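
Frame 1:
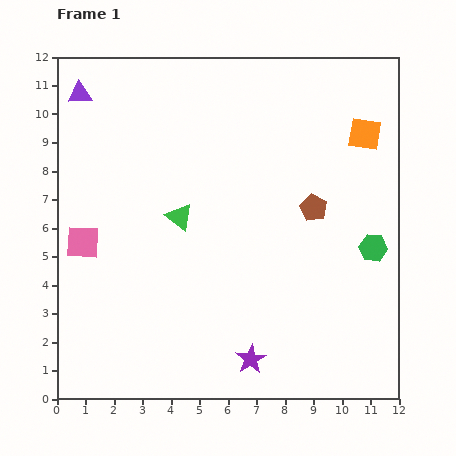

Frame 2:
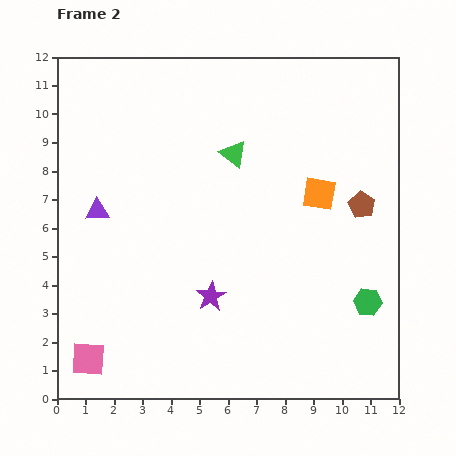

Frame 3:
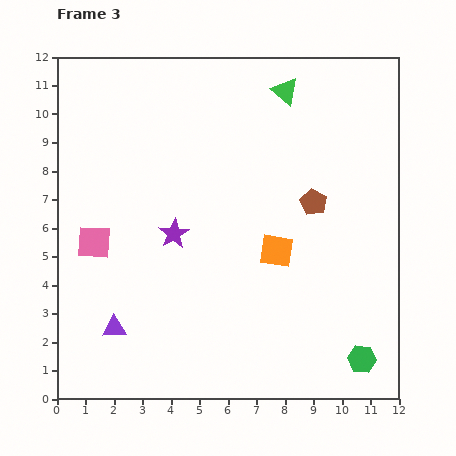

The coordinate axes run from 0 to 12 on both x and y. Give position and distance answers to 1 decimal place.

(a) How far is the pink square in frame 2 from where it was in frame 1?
4.1

The pink square moved from (0.9, 5.5) to (1.1, 1.4), a distance of √(0.2² + 4.1²) ≈ 4.1.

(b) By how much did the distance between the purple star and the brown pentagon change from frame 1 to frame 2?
+0.5

Distance in frame 1: 5.7. Distance in frame 2: 6.2.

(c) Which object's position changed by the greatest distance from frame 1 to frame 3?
the purple triangle

(moved 8.3; next 5.7)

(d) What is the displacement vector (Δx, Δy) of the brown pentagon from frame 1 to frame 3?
(0.0, 0.2)

The brown pentagon was at (9.0, 6.7) in frame 1 and (9.0, 6.9) in frame 3.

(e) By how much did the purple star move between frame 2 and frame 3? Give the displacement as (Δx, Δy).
(-1.3, 2.2)

The purple star was at (5.4, 3.6) in frame 2 and (4.1, 5.8) in frame 3.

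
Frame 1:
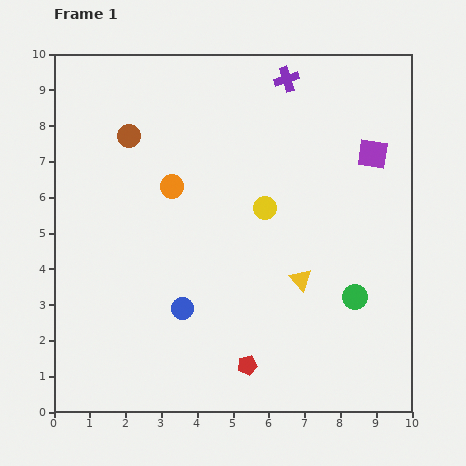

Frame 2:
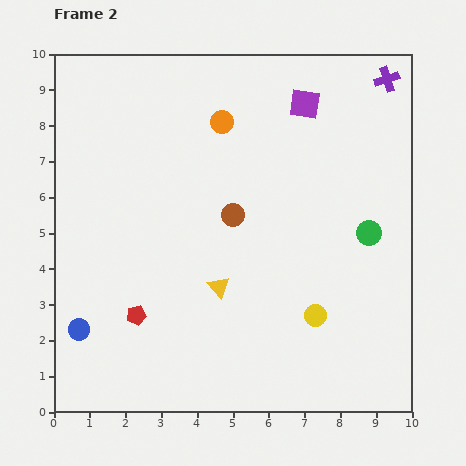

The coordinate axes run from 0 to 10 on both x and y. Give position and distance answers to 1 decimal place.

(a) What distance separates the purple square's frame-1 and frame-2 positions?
2.4

The purple square moved from (8.9, 7.2) to (7.0, 8.6), a distance of √(1.9² + 1.4²) ≈ 2.4.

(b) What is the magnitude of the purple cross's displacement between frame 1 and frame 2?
2.8

The purple cross moved from (6.5, 9.3) to (9.3, 9.3), a distance of √(2.8² + 0.0²) ≈ 2.8.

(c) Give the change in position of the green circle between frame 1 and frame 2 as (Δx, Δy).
(0.4, 1.8)

The green circle was at (8.4, 3.2) in frame 1 and (8.8, 5.0) in frame 2.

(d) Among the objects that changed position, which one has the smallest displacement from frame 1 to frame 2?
the green circle

(moved 1.8)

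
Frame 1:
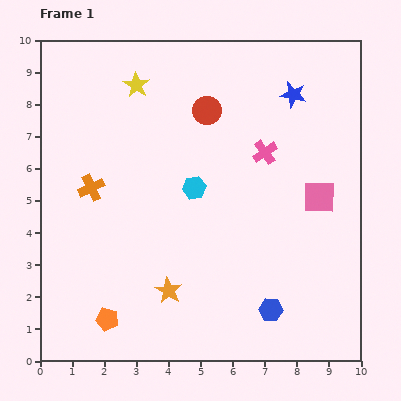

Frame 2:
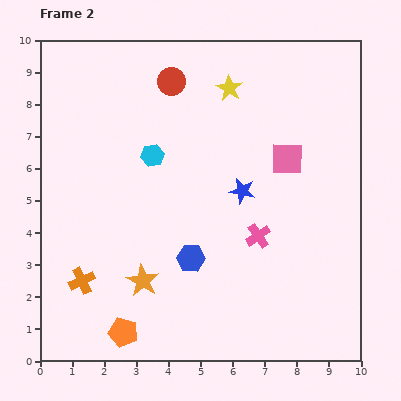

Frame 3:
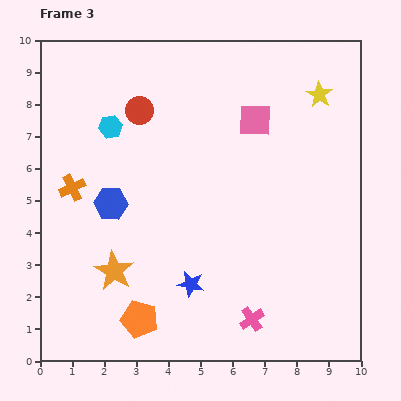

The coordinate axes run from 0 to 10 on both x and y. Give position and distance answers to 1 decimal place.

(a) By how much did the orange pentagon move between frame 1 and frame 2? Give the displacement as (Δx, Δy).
(0.5, -0.4)

The orange pentagon was at (2.1, 1.3) in frame 1 and (2.6, 0.9) in frame 2.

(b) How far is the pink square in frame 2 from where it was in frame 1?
1.6

The pink square moved from (8.7, 5.1) to (7.7, 6.3), a distance of √(1.0² + 1.2²) ≈ 1.6.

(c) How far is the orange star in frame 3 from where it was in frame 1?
1.8

The orange star moved from (4.0, 2.2) to (2.3, 2.8), a distance of √(1.7² + 0.6²) ≈ 1.8.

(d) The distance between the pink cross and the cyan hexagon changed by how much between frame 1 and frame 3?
+4.9

Distance in frame 1: 2.5. Distance in frame 3: 7.4.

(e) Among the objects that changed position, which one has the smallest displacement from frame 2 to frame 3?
the orange pentagon

(moved 0.6)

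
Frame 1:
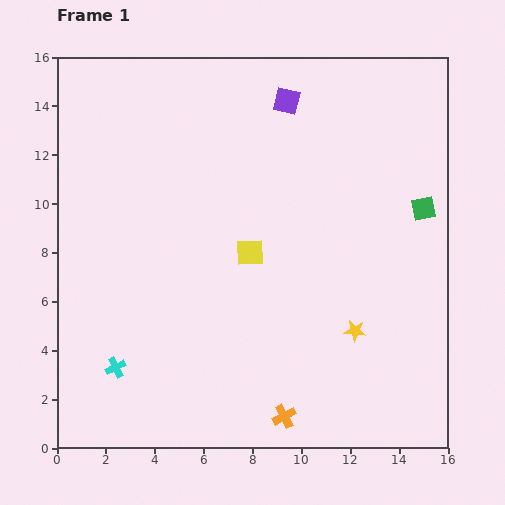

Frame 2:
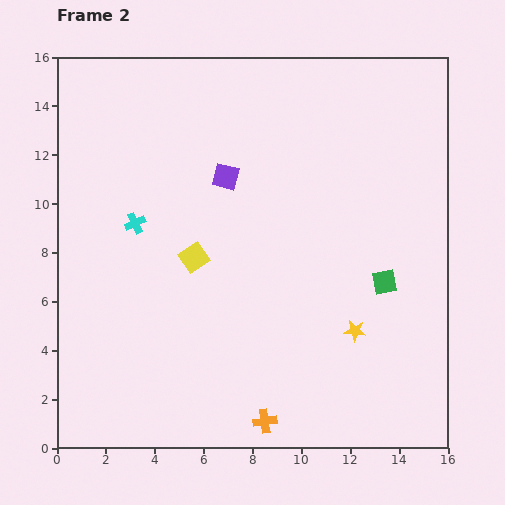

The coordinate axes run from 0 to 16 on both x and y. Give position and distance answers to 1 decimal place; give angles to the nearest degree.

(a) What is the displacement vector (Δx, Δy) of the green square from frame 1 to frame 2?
(-1.6, -3.0)

The green square was at (15.0, 9.8) in frame 1 and (13.4, 6.8) in frame 2.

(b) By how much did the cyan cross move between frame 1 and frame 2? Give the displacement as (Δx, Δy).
(0.8, 5.9)

The cyan cross was at (2.4, 3.3) in frame 1 and (3.2, 9.2) in frame 2.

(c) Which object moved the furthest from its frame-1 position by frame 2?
the cyan cross

(moved 6.0; next 4.0)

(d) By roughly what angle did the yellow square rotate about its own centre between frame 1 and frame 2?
32° counter-clockwise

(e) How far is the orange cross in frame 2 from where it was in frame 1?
0.8

The orange cross moved from (9.3, 1.3) to (8.5, 1.1), a distance of √(0.8² + 0.2²) ≈ 0.8.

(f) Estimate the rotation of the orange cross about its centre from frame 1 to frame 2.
20° clockwise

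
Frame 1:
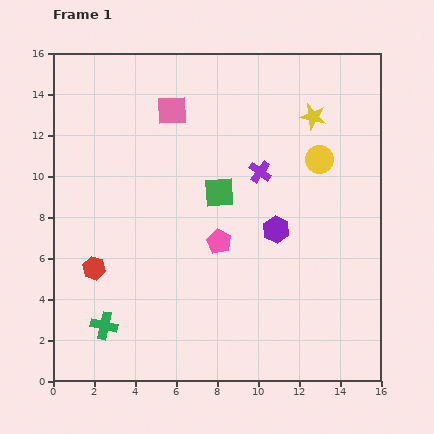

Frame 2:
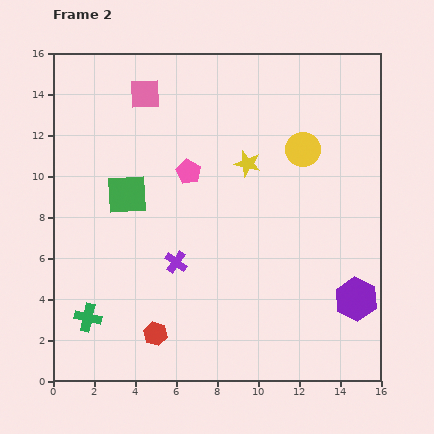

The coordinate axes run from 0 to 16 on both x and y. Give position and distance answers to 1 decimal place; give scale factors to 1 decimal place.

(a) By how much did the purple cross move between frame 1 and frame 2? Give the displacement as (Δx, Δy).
(-4.1, -4.4)

The purple cross was at (10.1, 10.2) in frame 1 and (6.0, 5.8) in frame 2.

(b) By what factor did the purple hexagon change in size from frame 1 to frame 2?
1.6×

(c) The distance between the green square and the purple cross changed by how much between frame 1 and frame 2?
+1.9

Distance in frame 1: 2.2. Distance in frame 2: 4.1.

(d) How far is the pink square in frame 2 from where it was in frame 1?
1.5

The pink square moved from (5.8, 13.2) to (4.5, 14.0), a distance of √(1.3² + 0.8²) ≈ 1.5.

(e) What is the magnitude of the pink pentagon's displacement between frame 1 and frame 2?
3.7

The pink pentagon moved from (8.1, 6.8) to (6.6, 10.2), a distance of √(1.5² + 3.4²) ≈ 3.7.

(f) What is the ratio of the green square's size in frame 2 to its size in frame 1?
1.4×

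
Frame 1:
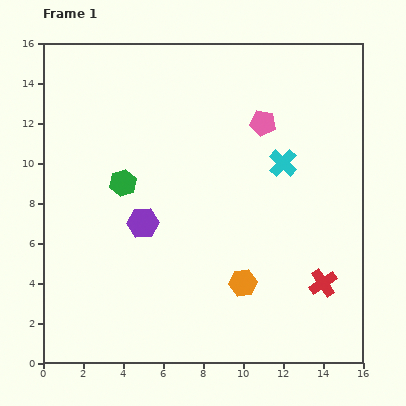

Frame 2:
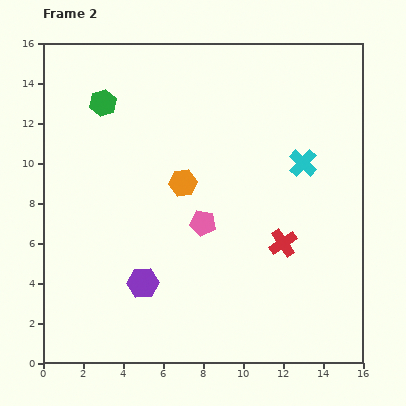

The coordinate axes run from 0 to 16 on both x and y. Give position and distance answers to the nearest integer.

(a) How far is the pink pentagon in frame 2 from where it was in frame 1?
6

The pink pentagon moved from (11, 12) to (8, 7), a distance of √(3² + 5²) ≈ 6.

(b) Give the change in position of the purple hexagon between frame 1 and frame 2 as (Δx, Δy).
(0, -3)

The purple hexagon was at (5, 7) in frame 1 and (5, 4) in frame 2.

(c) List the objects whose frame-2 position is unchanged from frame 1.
none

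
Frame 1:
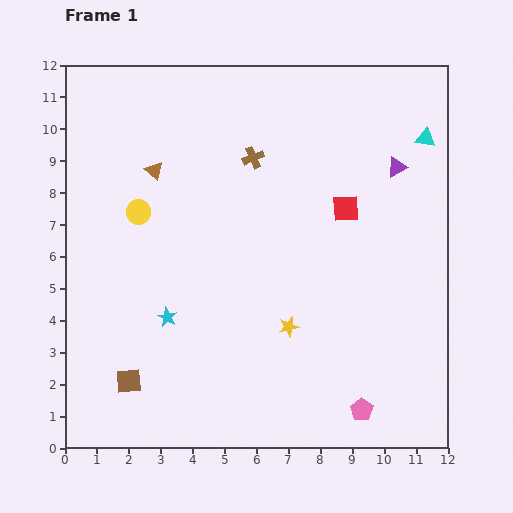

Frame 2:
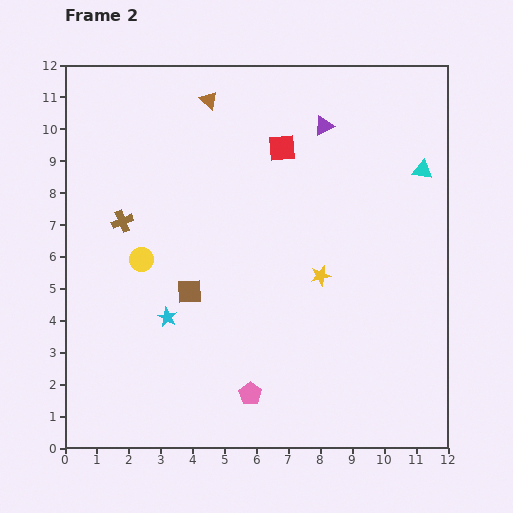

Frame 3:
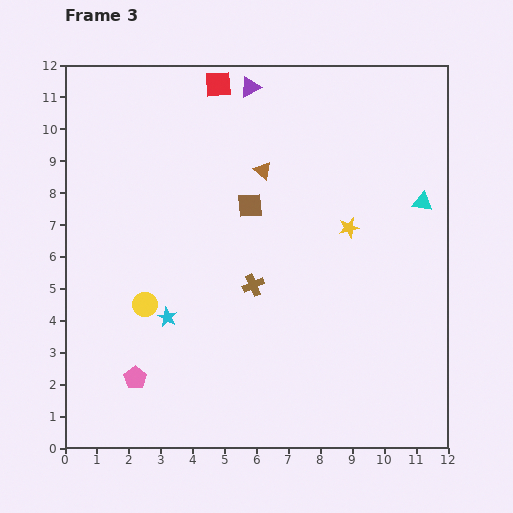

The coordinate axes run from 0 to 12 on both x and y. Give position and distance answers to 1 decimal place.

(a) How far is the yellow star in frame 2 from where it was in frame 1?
1.9

The yellow star moved from (7.0, 3.8) to (8.0, 5.4), a distance of √(1.0² + 1.6²) ≈ 1.9.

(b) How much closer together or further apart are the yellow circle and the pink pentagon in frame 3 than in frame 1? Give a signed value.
-7.1

Distance in frame 1: 9.4. Distance in frame 3: 2.3.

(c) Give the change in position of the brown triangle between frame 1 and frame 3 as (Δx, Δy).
(3.4, 0.0)

The brown triangle was at (2.8, 8.7) in frame 1 and (6.2, 8.7) in frame 3.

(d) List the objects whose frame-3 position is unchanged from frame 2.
the cyan star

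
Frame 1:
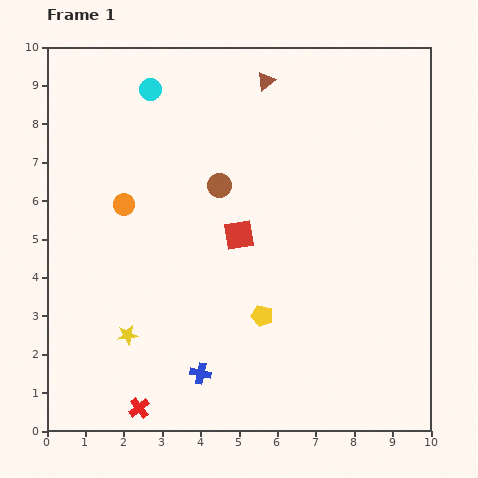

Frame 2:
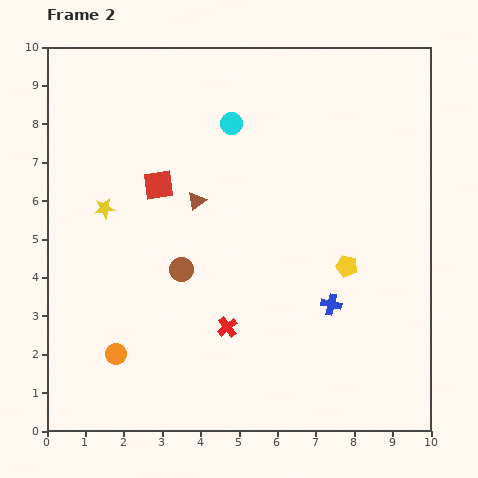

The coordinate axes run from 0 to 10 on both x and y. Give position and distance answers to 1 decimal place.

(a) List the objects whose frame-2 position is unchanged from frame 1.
none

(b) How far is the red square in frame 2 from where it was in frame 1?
2.5

The red square moved from (5.0, 5.1) to (2.9, 6.4), a distance of √(2.1² + 1.3²) ≈ 2.5.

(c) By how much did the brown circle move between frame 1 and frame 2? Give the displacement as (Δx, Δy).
(-1.0, -2.2)

The brown circle was at (4.5, 6.4) in frame 1 and (3.5, 4.2) in frame 2.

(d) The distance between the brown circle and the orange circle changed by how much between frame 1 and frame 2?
+0.3

Distance in frame 1: 2.5. Distance in frame 2: 2.8.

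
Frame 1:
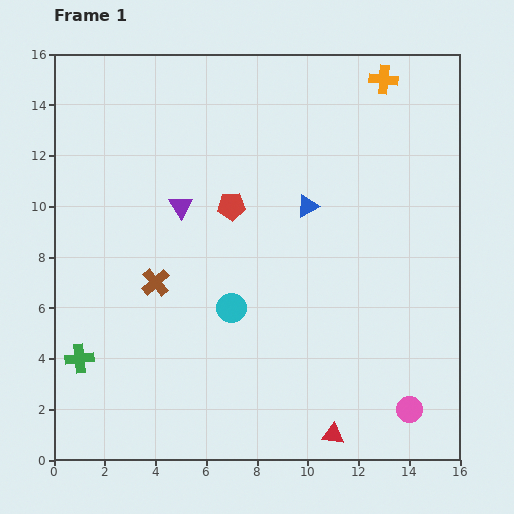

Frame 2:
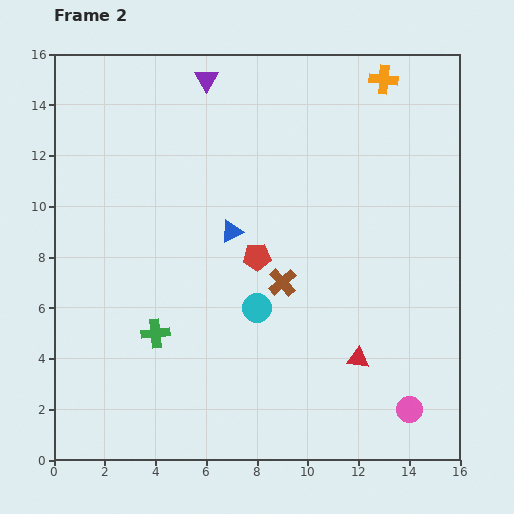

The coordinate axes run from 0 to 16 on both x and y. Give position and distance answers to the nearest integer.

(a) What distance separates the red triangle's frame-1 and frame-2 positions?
3

The red triangle moved from (11, 1) to (12, 4), a distance of √(1² + 3²) ≈ 3.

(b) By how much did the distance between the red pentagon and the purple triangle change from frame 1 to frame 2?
+5

Distance in frame 1: 2. Distance in frame 2: 7.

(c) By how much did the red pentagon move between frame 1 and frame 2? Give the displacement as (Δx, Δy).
(1, -2)

The red pentagon was at (7, 10) in frame 1 and (8, 8) in frame 2.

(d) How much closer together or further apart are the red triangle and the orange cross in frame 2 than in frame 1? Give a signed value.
-3

Distance in frame 1: 14. Distance in frame 2: 11.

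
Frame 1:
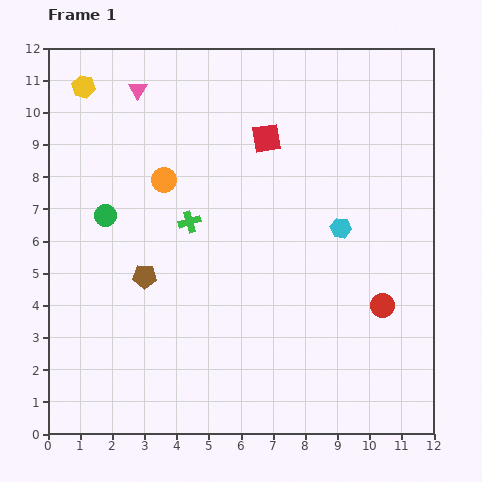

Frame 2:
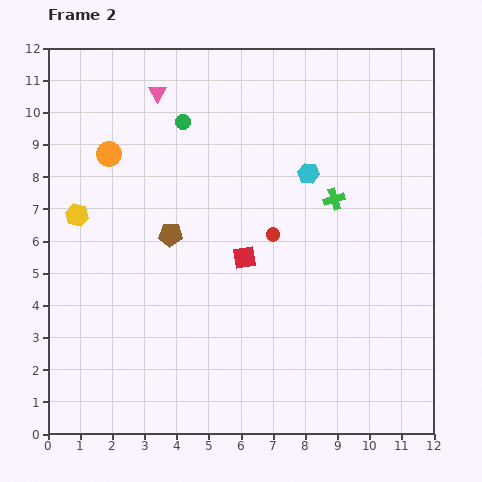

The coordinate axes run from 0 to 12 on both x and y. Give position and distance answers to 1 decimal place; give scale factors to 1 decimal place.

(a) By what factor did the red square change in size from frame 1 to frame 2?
0.8×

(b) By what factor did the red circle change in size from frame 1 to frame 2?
0.6×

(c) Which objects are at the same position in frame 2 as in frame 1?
none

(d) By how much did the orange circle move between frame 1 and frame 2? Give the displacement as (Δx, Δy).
(-1.7, 0.8)

The orange circle was at (3.6, 7.9) in frame 1 and (1.9, 8.7) in frame 2.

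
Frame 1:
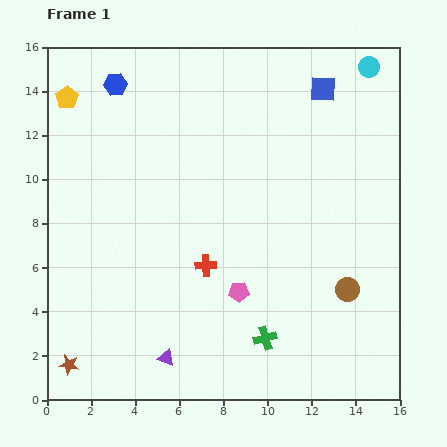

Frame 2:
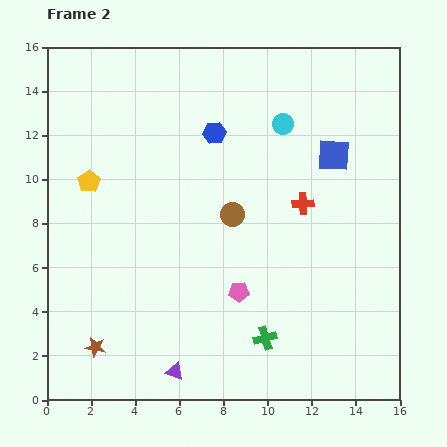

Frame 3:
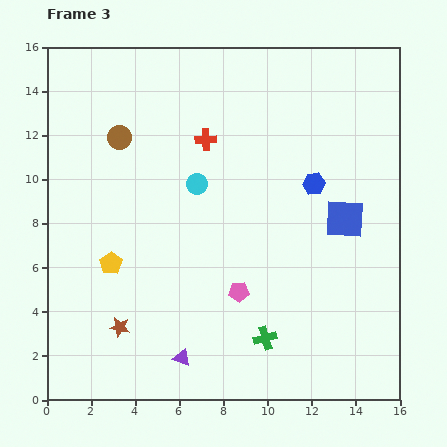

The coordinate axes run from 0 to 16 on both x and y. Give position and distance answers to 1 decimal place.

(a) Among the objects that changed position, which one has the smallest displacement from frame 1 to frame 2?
the purple triangle

(moved 0.7)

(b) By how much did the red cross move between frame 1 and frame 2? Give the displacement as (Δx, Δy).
(4.4, 2.8)

The red cross was at (7.2, 6.1) in frame 1 and (11.6, 8.9) in frame 2.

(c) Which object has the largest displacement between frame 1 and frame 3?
the brown circle

(moved 12.4; next 10.1)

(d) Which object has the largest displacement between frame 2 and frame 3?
the brown circle

(moved 6.2; next 5.3)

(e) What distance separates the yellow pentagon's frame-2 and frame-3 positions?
3.8

The yellow pentagon moved from (1.9, 9.9) to (2.9, 6.2), a distance of √(1.0² + 3.7²) ≈ 3.8.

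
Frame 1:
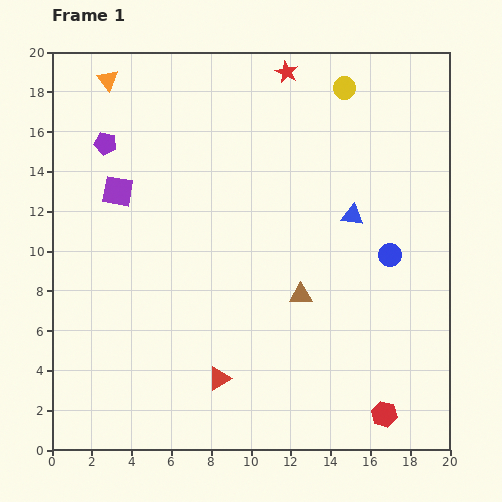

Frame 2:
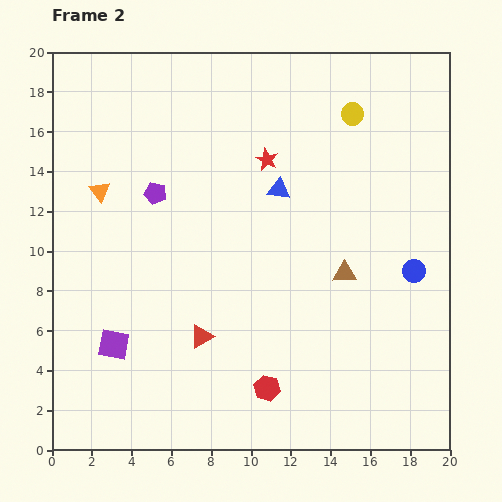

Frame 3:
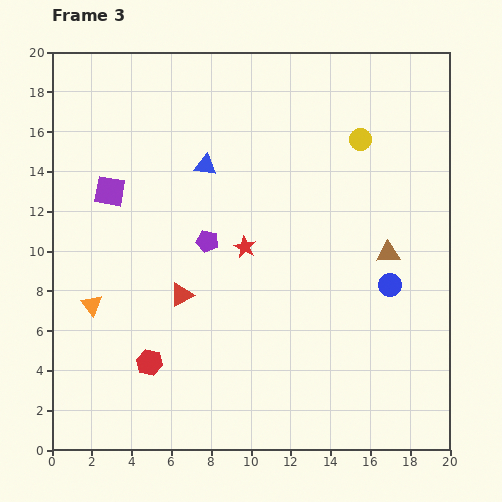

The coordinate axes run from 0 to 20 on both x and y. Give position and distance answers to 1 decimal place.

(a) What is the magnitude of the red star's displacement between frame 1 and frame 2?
4.5

The red star moved from (11.8, 19.0) to (10.8, 14.6), a distance of √(1.0² + 4.4²) ≈ 4.5.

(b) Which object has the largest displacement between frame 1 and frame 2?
the purple square

(moved 7.7; next 6.0)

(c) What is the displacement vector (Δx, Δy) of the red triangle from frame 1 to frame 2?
(-0.9, 2.1)

The red triangle was at (8.4, 3.6) in frame 1 and (7.5, 5.7) in frame 2.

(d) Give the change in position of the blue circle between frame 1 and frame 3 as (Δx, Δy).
(0.0, -1.5)

The blue circle was at (17.0, 9.8) in frame 1 and (17.0, 8.3) in frame 3.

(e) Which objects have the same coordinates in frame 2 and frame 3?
none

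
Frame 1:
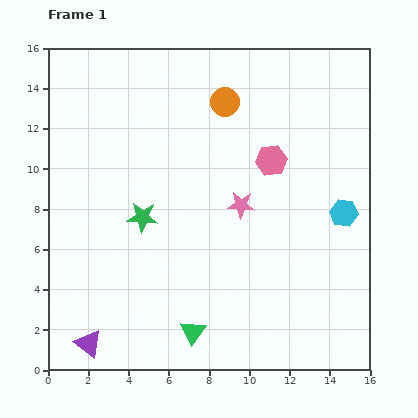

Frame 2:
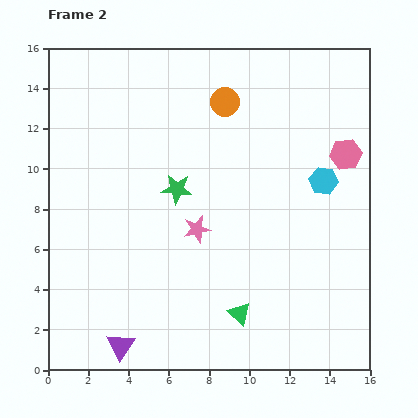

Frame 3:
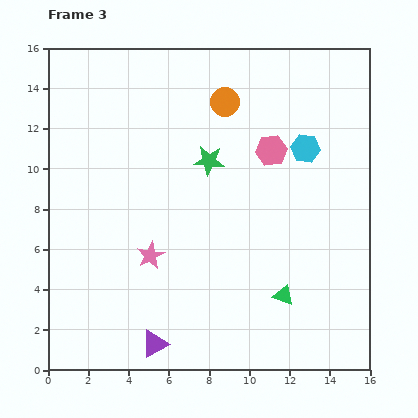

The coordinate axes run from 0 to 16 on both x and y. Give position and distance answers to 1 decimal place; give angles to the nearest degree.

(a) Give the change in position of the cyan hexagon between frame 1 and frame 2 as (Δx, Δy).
(-1.0, 1.6)

The cyan hexagon was at (14.7, 7.8) in frame 1 and (13.7, 9.4) in frame 2.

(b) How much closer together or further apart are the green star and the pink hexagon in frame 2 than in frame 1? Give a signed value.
+1.6

Distance in frame 1: 7.0. Distance in frame 2: 8.6.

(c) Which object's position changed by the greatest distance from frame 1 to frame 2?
the pink hexagon

(moved 3.7; next 2.5)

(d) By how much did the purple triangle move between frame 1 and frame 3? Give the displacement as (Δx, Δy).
(3.3, 0.0)

The purple triangle was at (2.0, 1.3) in frame 1 and (5.3, 1.3) in frame 3.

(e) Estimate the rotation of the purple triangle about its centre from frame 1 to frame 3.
53° clockwise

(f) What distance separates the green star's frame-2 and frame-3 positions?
2.1

The green star moved from (6.4, 9.0) to (8.0, 10.4), a distance of √(1.6² + 1.4²) ≈ 2.1.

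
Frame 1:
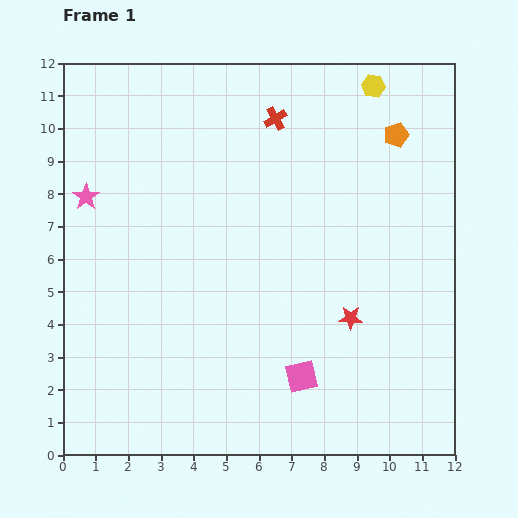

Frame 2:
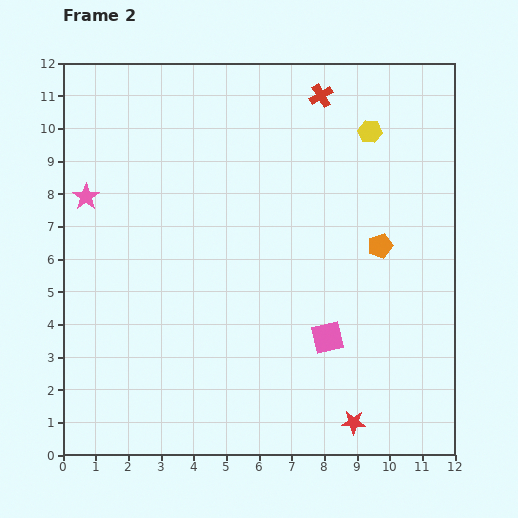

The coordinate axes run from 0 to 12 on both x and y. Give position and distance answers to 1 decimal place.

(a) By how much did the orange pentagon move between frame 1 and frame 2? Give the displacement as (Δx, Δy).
(-0.5, -3.4)

The orange pentagon was at (10.2, 9.8) in frame 1 and (9.7, 6.4) in frame 2.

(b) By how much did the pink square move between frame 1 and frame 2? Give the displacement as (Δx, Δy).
(0.8, 1.2)

The pink square was at (7.3, 2.4) in frame 1 and (8.1, 3.6) in frame 2.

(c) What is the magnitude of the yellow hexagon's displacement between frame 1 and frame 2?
1.4

The yellow hexagon moved from (9.5, 11.3) to (9.4, 9.9), a distance of √(0.1² + 1.4²) ≈ 1.4.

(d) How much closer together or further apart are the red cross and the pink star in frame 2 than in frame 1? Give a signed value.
+1.5

Distance in frame 1: 6.3. Distance in frame 2: 7.8.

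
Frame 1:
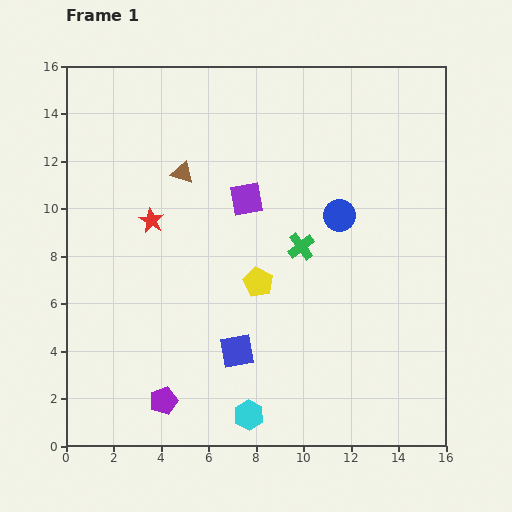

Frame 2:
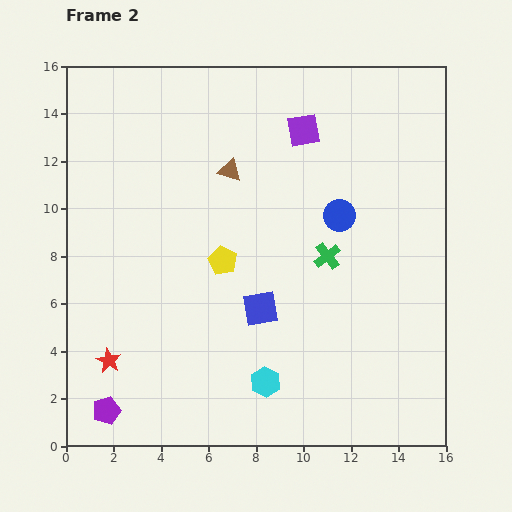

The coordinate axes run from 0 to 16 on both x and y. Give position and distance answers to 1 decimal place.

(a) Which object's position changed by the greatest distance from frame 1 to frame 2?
the red star

(moved 6.2; next 3.8)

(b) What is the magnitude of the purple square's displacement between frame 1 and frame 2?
3.8

The purple square moved from (7.6, 10.4) to (10.0, 13.3), a distance of √(2.4² + 2.9²) ≈ 3.8.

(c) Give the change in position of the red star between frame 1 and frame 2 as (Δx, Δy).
(-1.8, -5.9)

The red star was at (3.6, 9.5) in frame 1 and (1.8, 3.6) in frame 2.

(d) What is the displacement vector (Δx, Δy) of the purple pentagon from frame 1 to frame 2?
(-2.4, -0.4)

The purple pentagon was at (4.1, 1.9) in frame 1 and (1.7, 1.5) in frame 2.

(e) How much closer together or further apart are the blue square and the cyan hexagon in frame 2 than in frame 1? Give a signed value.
+0.4

Distance in frame 1: 2.7. Distance in frame 2: 3.1.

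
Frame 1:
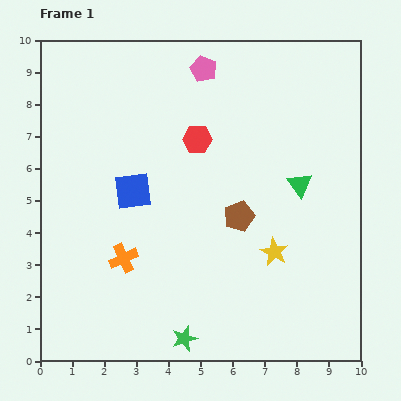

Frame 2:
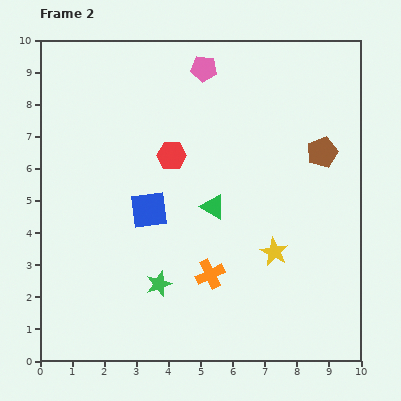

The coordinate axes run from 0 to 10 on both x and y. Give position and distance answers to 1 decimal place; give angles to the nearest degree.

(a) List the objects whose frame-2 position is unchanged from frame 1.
the yellow star, the pink pentagon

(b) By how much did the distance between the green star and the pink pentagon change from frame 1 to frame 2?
-1.6

Distance in frame 1: 8.4. Distance in frame 2: 6.8.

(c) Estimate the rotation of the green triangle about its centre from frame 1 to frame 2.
23° counter-clockwise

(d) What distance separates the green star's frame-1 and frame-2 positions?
1.9

The green star moved from (4.5, 0.7) to (3.7, 2.4), a distance of √(0.8² + 1.7²) ≈ 1.9.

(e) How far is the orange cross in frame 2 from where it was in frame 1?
2.7

The orange cross moved from (2.6, 3.2) to (5.3, 2.7), a distance of √(2.7² + 0.5²) ≈ 2.7.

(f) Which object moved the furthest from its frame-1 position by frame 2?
the brown pentagon

(moved 3.3; next 2.8)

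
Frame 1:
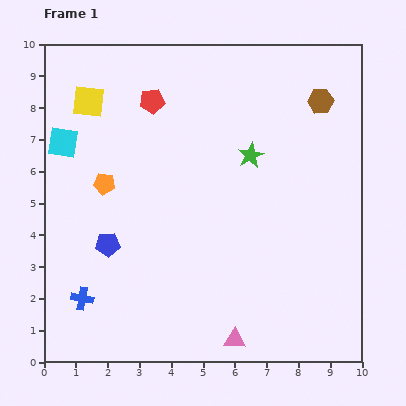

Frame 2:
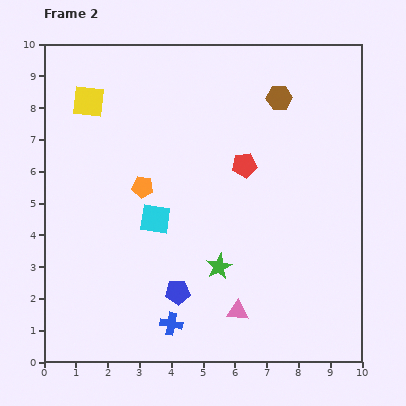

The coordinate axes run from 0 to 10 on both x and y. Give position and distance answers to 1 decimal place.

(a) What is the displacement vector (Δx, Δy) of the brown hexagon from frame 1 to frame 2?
(-1.3, 0.1)

The brown hexagon was at (8.7, 8.2) in frame 1 and (7.4, 8.3) in frame 2.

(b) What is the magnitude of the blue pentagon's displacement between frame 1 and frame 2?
2.7

The blue pentagon moved from (2.0, 3.7) to (4.2, 2.2), a distance of √(2.2² + 1.5²) ≈ 2.7.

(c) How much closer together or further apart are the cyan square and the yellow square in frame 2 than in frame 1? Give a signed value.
+2.8

Distance in frame 1: 1.5. Distance in frame 2: 4.3.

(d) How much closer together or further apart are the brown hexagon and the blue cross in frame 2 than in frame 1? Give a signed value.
-1.8

Distance in frame 1: 9.7. Distance in frame 2: 7.9.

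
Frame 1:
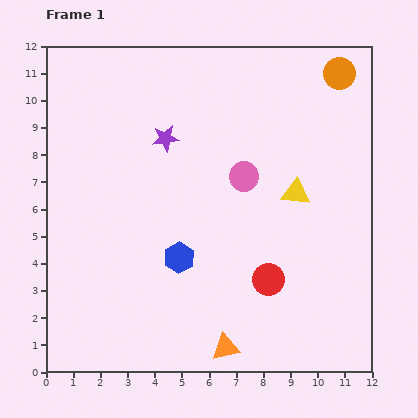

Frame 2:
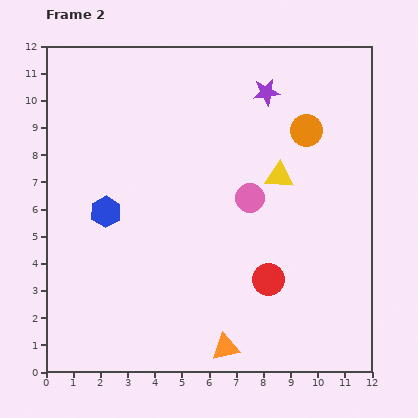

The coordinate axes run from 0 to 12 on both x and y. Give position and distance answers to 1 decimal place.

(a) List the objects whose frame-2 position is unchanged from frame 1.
the orange triangle, the red circle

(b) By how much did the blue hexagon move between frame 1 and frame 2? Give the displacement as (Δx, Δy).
(-2.7, 1.7)

The blue hexagon was at (4.9, 4.2) in frame 1 and (2.2, 5.9) in frame 2.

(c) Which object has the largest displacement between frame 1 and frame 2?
the purple star

(moved 4.1; next 3.2)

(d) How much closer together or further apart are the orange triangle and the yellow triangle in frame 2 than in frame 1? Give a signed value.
+0.3

Distance in frame 1: 6.3. Distance in frame 2: 6.6.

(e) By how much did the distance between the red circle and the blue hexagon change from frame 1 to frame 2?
+3.1

Distance in frame 1: 3.4. Distance in frame 2: 6.5.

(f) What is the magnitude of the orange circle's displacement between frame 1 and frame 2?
2.4

The orange circle moved from (10.8, 11.0) to (9.6, 8.9), a distance of √(1.2² + 2.1²) ≈ 2.4.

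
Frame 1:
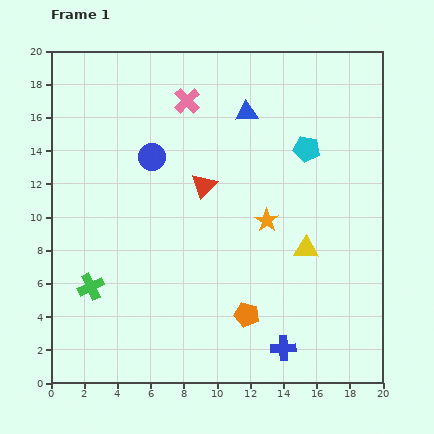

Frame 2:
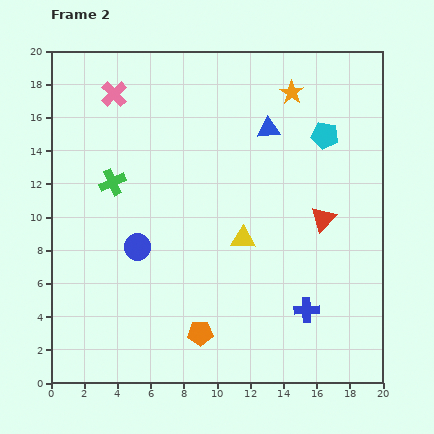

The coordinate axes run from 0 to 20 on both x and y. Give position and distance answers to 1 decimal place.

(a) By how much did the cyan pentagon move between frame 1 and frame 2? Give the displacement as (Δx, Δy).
(1.1, 0.8)

The cyan pentagon was at (15.4, 14.1) in frame 1 and (16.5, 14.9) in frame 2.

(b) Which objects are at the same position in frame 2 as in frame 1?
none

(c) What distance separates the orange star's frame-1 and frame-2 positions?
7.8

The orange star moved from (13.0, 9.8) to (14.5, 17.5), a distance of √(1.5² + 7.7²) ≈ 7.8.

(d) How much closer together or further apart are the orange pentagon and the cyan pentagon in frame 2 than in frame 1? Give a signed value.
+3.5

Distance in frame 1: 10.6. Distance in frame 2: 14.1.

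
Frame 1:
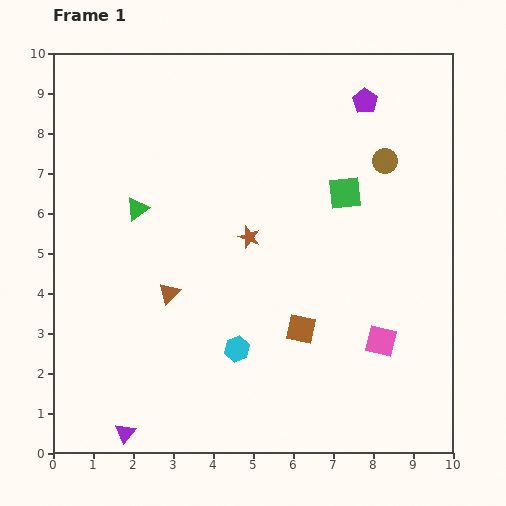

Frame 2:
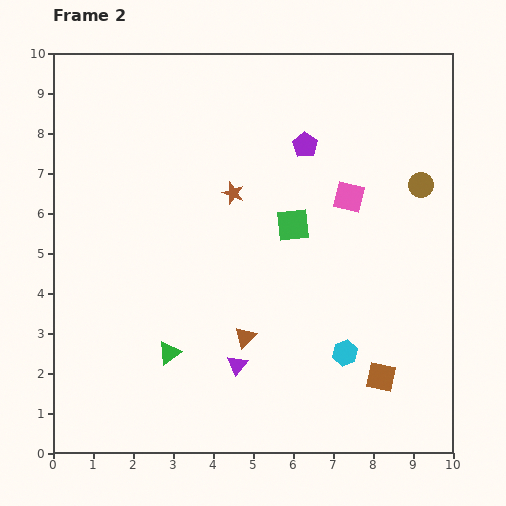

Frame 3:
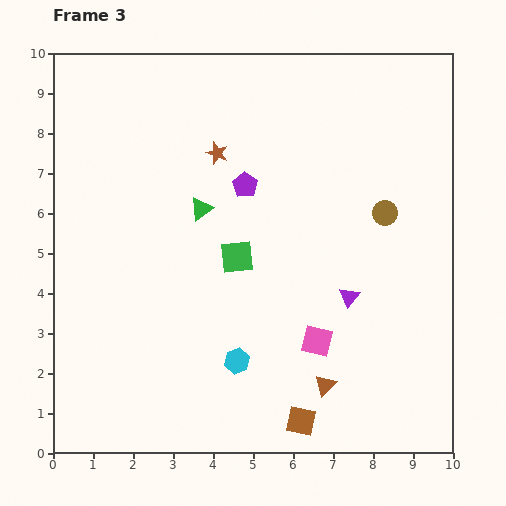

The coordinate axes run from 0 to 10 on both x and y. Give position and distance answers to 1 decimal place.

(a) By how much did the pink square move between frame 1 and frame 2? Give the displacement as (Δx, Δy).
(-0.8, 3.6)

The pink square was at (8.2, 2.8) in frame 1 and (7.4, 6.4) in frame 2.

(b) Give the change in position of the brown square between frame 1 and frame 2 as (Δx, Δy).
(2.0, -1.2)

The brown square was at (6.2, 3.1) in frame 1 and (8.2, 1.9) in frame 2.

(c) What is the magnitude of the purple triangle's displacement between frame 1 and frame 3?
6.6

The purple triangle moved from (1.8, 0.5) to (7.4, 3.9), a distance of √(5.6² + 3.4²) ≈ 6.6.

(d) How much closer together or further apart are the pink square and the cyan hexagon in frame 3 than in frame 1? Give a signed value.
-1.5

Distance in frame 1: 3.6. Distance in frame 3: 2.1.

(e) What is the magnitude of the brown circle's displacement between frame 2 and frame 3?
1.1

The brown circle moved from (9.2, 6.7) to (8.3, 6.0), a distance of √(0.9² + 0.7²) ≈ 1.1.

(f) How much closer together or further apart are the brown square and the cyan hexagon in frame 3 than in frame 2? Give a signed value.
+1.1

Distance in frame 2: 1.1. Distance in frame 3: 2.2.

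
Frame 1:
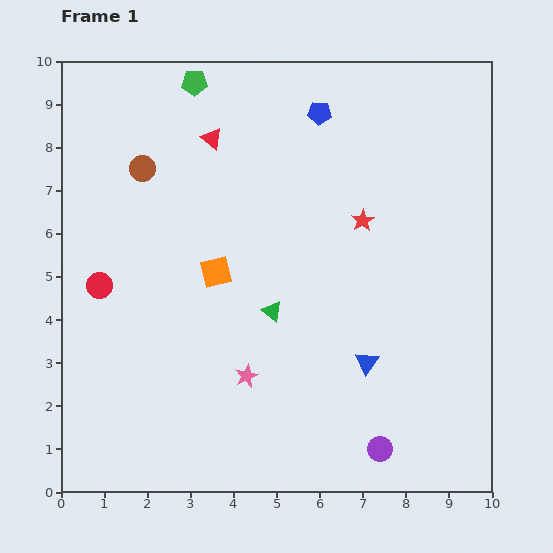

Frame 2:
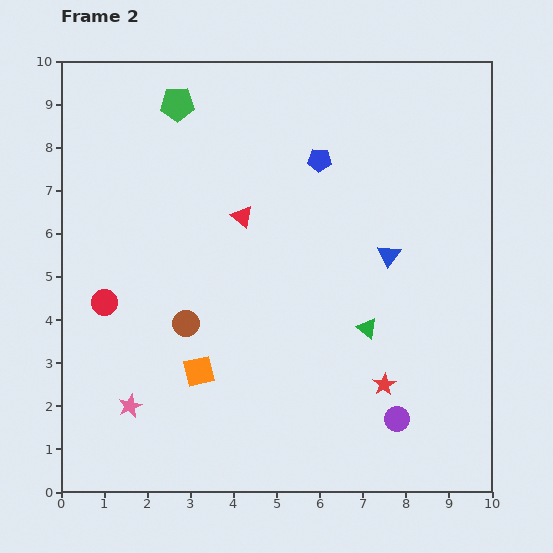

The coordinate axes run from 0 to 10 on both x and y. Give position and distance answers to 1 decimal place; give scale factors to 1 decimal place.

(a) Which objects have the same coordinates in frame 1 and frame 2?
none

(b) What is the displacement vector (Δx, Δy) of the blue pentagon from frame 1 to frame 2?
(0.0, -1.1)

The blue pentagon was at (6.0, 8.8) in frame 1 and (6.0, 7.7) in frame 2.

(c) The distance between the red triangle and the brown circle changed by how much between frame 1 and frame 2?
+1.1

Distance in frame 1: 1.7. Distance in frame 2: 2.8.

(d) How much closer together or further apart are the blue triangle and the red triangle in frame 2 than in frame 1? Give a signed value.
-2.8

Distance in frame 1: 6.3. Distance in frame 2: 3.5.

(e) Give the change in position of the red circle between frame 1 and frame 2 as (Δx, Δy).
(0.1, -0.4)

The red circle was at (0.9, 4.8) in frame 1 and (1.0, 4.4) in frame 2.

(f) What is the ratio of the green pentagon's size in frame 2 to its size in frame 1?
1.3×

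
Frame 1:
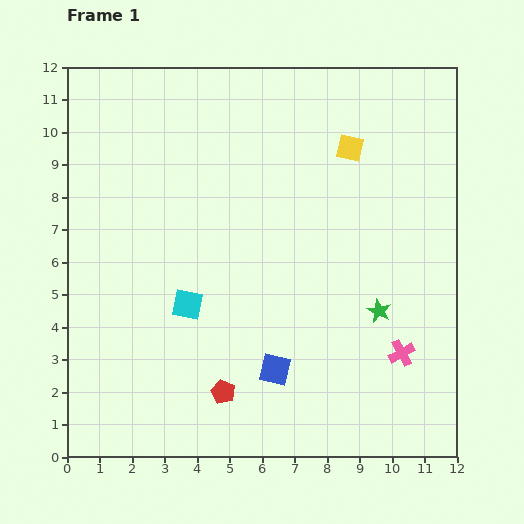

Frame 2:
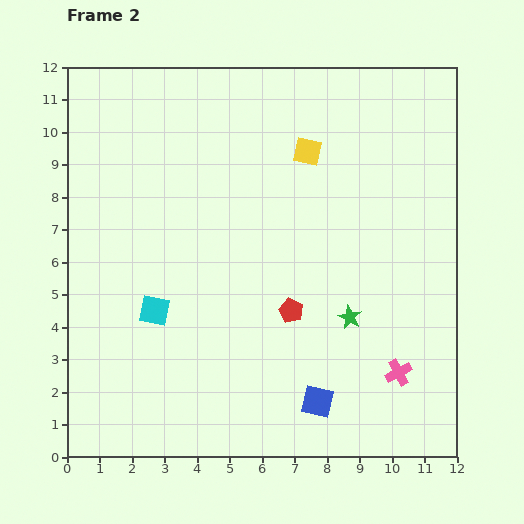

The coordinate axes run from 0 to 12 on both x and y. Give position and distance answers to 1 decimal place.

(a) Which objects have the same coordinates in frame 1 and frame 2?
none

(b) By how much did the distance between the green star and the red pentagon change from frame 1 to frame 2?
-3.6

Distance in frame 1: 5.4. Distance in frame 2: 1.8.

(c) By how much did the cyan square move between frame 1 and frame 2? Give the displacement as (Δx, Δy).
(-1.0, -0.2)

The cyan square was at (3.7, 4.7) in frame 1 and (2.7, 4.5) in frame 2.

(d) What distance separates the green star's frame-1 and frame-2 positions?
0.9

The green star moved from (9.6, 4.5) to (8.7, 4.3), a distance of √(0.9² + 0.2²) ≈ 0.9.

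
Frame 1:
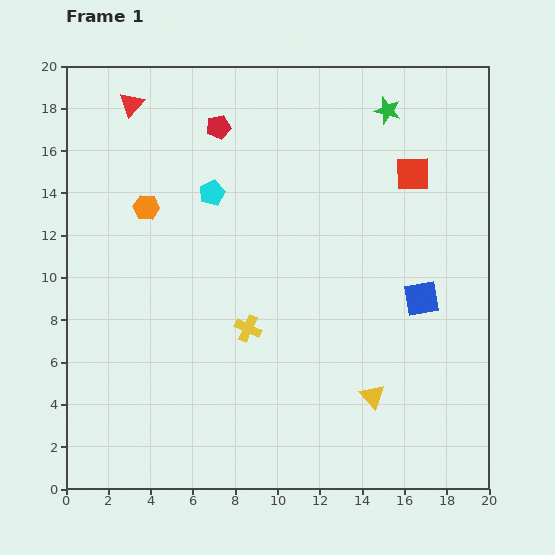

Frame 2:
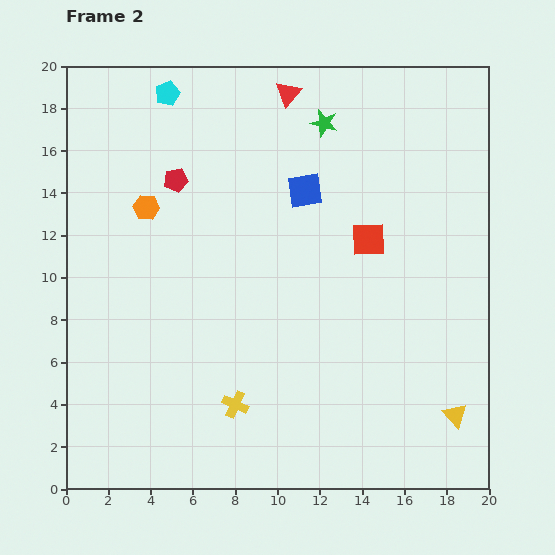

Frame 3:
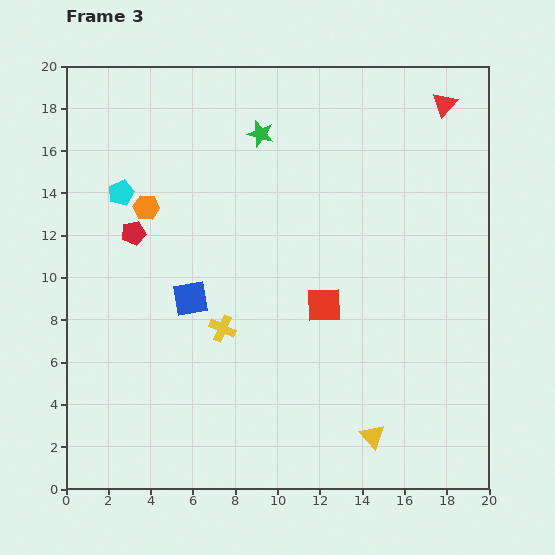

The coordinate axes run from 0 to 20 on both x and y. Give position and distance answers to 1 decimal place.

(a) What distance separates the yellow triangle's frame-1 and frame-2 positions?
4.0

The yellow triangle moved from (14.5, 4.4) to (18.4, 3.5), a distance of √(3.9² + 0.9²) ≈ 4.0.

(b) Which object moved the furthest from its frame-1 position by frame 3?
the red triangle

(moved 14.8; next 10.9)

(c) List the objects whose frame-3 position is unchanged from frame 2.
the orange hexagon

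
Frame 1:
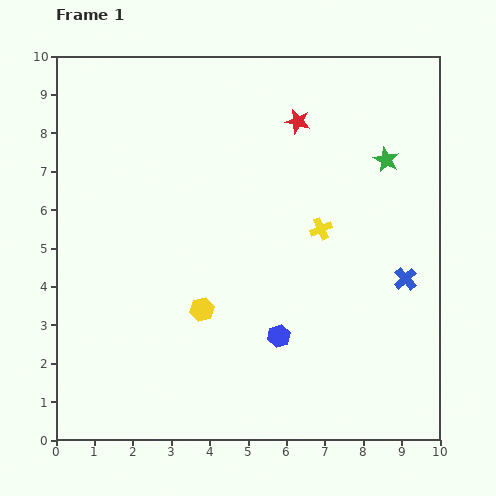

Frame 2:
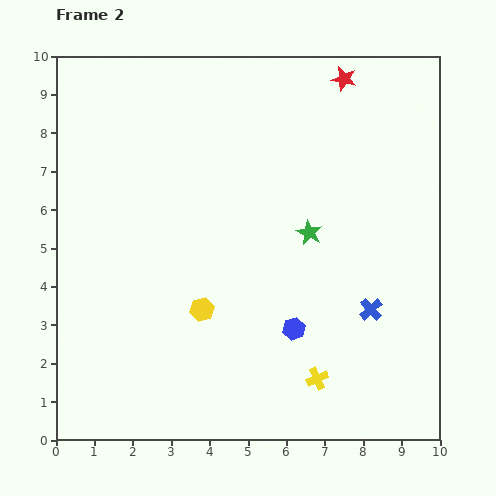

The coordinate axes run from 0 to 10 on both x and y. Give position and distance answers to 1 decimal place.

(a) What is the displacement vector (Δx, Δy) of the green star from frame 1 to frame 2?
(-2.0, -1.9)

The green star was at (8.6, 7.3) in frame 1 and (6.6, 5.4) in frame 2.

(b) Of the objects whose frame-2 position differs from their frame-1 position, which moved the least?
the blue hexagon

(moved 0.4)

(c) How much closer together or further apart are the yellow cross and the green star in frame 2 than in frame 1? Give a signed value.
+1.3

Distance in frame 1: 2.5. Distance in frame 2: 3.8.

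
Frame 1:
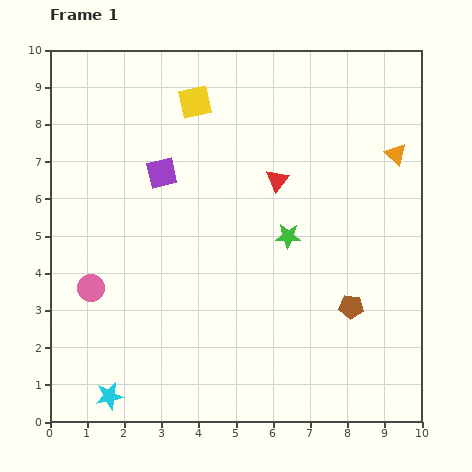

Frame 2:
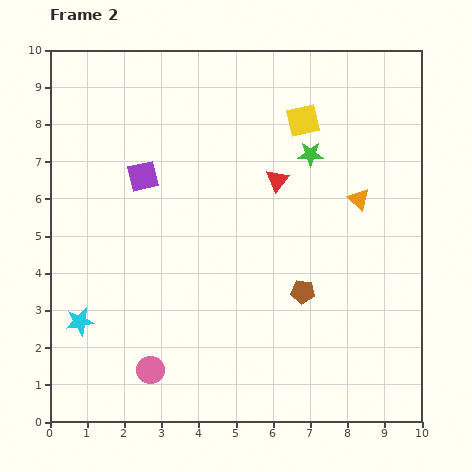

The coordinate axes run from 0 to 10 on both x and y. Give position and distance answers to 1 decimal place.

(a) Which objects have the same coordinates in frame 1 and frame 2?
the red triangle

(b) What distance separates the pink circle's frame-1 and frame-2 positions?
2.7

The pink circle moved from (1.1, 3.6) to (2.7, 1.4), a distance of √(1.6² + 2.2²) ≈ 2.7.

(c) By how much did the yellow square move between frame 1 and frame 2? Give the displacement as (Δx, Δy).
(2.9, -0.5)

The yellow square was at (3.9, 8.6) in frame 1 and (6.8, 8.1) in frame 2.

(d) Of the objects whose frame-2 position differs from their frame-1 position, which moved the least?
the purple square

(moved 0.5)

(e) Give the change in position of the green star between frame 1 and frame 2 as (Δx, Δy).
(0.6, 2.2)

The green star was at (6.4, 5.0) in frame 1 and (7.0, 7.2) in frame 2.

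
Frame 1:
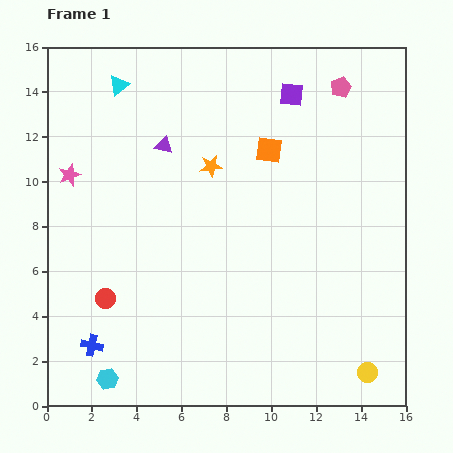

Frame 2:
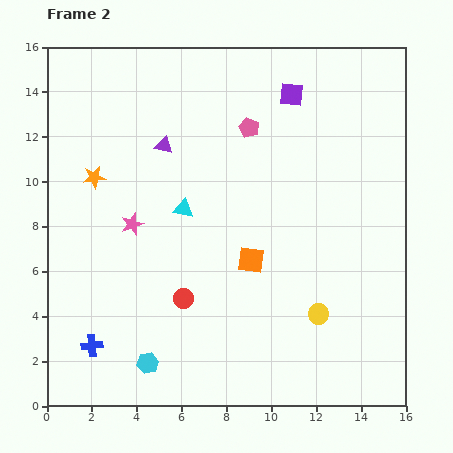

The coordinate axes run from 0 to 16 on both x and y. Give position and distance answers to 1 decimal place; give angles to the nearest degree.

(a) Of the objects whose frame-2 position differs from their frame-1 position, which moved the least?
the cyan hexagon

(moved 1.9)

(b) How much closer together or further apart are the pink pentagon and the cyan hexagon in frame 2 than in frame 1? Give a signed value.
-5.2

Distance in frame 1: 16.6. Distance in frame 2: 11.4.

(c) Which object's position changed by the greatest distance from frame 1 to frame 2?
the cyan triangle

(moved 6.2; next 5.2)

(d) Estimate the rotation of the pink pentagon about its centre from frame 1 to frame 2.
27° counter-clockwise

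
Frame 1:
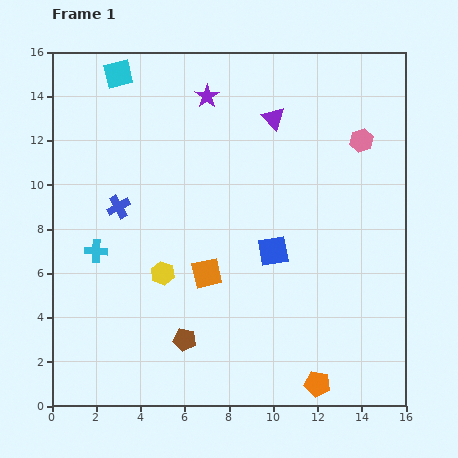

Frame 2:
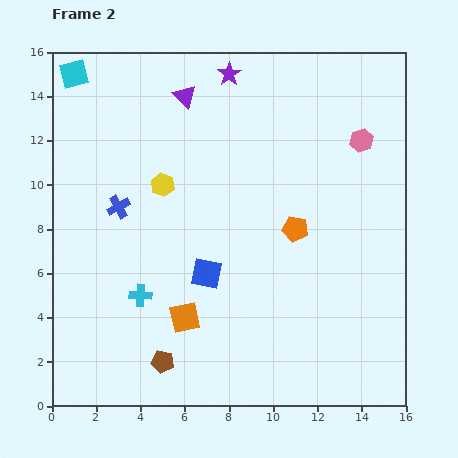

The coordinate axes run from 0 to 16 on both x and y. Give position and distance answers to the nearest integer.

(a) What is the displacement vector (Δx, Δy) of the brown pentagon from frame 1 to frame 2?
(-1, -1)

The brown pentagon was at (6, 3) in frame 1 and (5, 2) in frame 2.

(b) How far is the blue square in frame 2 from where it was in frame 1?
3

The blue square moved from (10, 7) to (7, 6), a distance of √(3² + 1²) ≈ 3.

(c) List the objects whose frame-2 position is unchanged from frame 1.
the blue cross, the pink hexagon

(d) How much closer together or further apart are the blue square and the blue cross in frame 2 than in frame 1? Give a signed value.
-2

Distance in frame 1: 7. Distance in frame 2: 5.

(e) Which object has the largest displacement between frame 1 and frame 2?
the orange pentagon

(moved 7; next 4)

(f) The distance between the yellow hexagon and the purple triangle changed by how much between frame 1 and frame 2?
-5

Distance in frame 1: 9. Distance in frame 2: 4.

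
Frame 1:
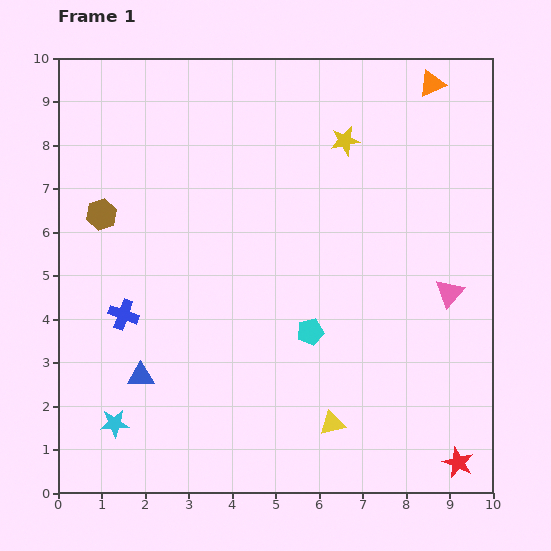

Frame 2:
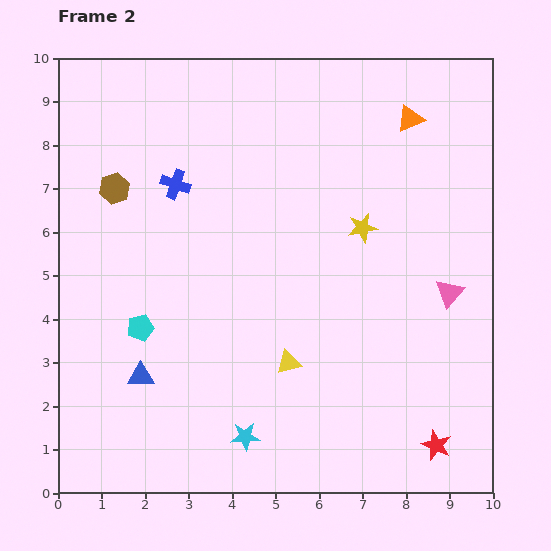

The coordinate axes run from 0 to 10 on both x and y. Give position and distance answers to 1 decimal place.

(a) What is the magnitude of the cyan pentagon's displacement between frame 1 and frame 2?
3.9

The cyan pentagon moved from (5.8, 3.7) to (1.9, 3.8), a distance of √(3.9² + 0.1²) ≈ 3.9.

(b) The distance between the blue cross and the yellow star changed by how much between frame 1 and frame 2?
-2.1

Distance in frame 1: 6.5. Distance in frame 2: 4.4.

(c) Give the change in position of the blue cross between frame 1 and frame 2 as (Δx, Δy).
(1.2, 3.0)

The blue cross was at (1.5, 4.1) in frame 1 and (2.7, 7.1) in frame 2.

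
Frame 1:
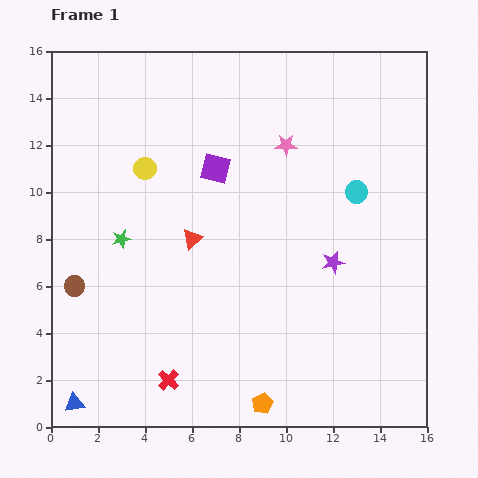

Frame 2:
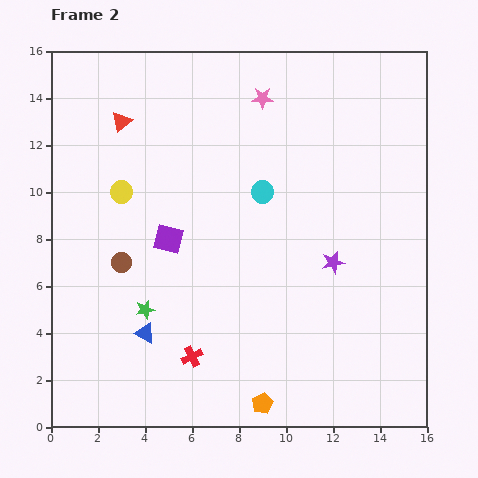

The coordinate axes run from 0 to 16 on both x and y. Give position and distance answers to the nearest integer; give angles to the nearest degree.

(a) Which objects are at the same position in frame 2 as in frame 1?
the purple star, the orange pentagon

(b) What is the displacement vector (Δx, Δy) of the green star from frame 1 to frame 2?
(1, -3)

The green star was at (3, 8) in frame 1 and (4, 5) in frame 2.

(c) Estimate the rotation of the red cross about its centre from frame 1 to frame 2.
20° clockwise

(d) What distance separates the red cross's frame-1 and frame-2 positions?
1

The red cross moved from (5, 2) to (6, 3), a distance of √(1² + 1²) ≈ 1.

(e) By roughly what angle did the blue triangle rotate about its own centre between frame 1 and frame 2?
36° clockwise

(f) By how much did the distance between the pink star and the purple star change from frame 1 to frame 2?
+3

Distance in frame 1: 5. Distance in frame 2: 8.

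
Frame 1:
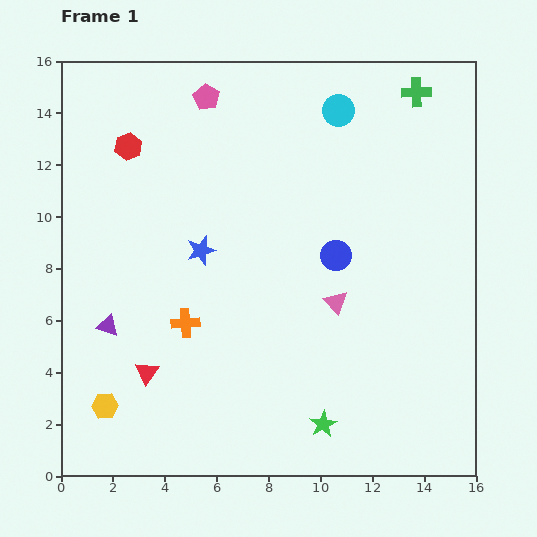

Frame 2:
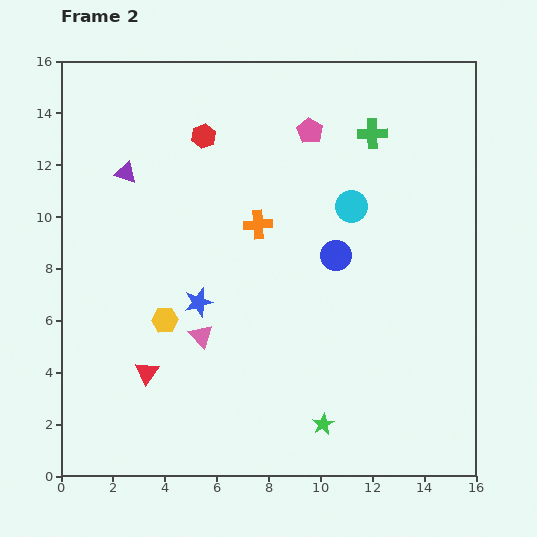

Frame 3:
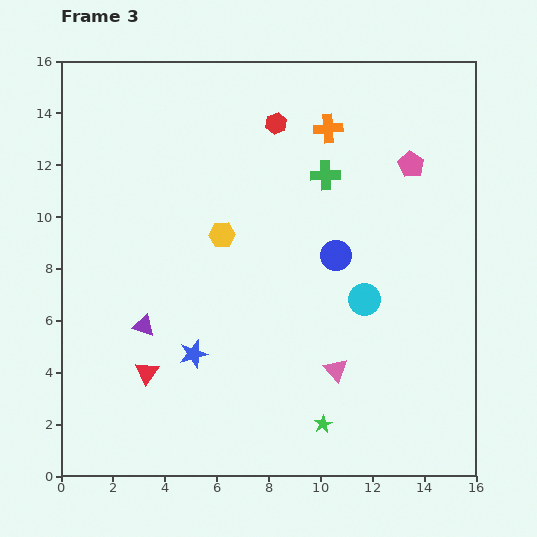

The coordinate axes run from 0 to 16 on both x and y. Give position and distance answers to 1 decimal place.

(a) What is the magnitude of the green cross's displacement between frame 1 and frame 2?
2.3

The green cross moved from (13.7, 14.8) to (12.0, 13.2), a distance of √(1.7² + 1.6²) ≈ 2.3.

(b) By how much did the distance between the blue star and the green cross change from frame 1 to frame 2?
-1.0

Distance in frame 1: 10.3. Distance in frame 2: 9.3.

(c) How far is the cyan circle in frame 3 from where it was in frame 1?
7.4

The cyan circle moved from (10.7, 14.1) to (11.7, 6.8), a distance of √(1.0² + 7.3²) ≈ 7.4.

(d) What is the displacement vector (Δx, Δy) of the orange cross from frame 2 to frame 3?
(2.7, 3.7)

The orange cross was at (7.6, 9.7) in frame 2 and (10.3, 13.4) in frame 3.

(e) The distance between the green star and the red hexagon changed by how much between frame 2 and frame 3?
-0.3

Distance in frame 2: 12.0. Distance in frame 3: 11.7.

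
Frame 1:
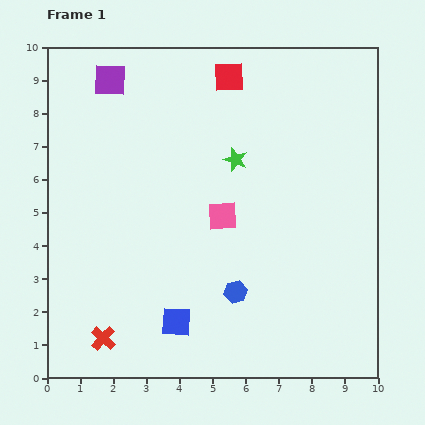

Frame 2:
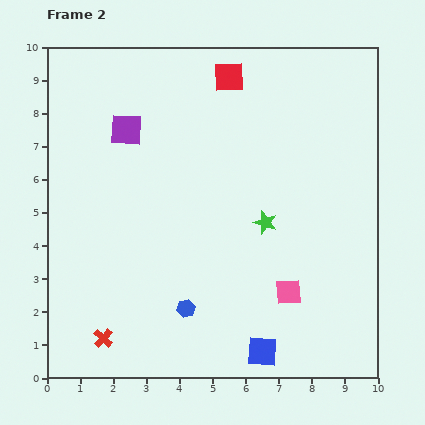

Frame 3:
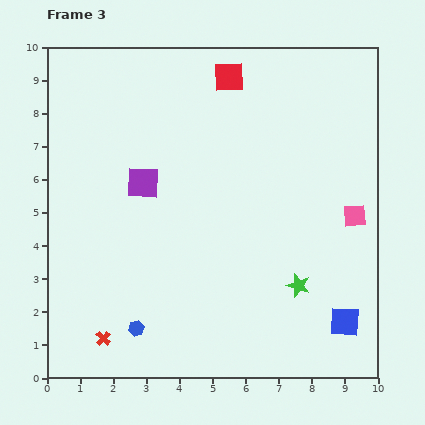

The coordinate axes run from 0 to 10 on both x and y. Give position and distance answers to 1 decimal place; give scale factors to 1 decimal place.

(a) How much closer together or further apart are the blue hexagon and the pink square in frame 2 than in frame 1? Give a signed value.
+0.8

Distance in frame 1: 2.3. Distance in frame 2: 3.1.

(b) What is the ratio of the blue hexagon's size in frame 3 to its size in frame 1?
0.7×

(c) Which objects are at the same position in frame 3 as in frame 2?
the red cross, the red square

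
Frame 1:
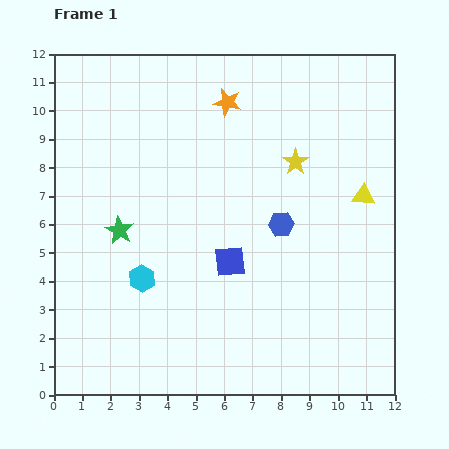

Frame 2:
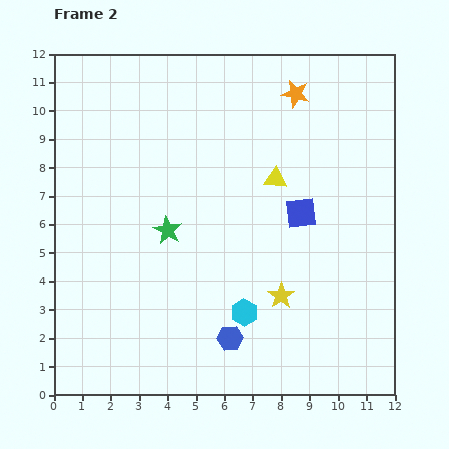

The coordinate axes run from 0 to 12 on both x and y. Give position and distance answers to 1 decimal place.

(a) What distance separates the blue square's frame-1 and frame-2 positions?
3.0

The blue square moved from (6.2, 4.7) to (8.7, 6.4), a distance of √(2.5² + 1.7²) ≈ 3.0.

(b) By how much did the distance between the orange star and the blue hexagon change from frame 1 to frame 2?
+4.2

Distance in frame 1: 4.7. Distance in frame 2: 8.9.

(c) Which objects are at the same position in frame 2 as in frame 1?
none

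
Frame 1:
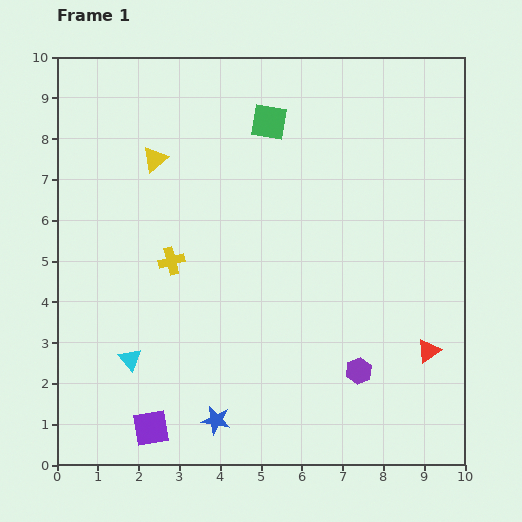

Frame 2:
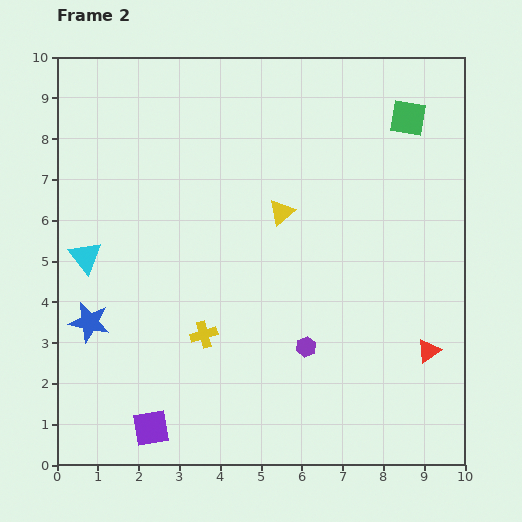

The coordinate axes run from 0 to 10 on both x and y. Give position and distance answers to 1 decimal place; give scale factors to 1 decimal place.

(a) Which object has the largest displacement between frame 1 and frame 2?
the blue star

(moved 3.9; next 3.4)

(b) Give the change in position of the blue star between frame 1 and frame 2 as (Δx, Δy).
(-3.1, 2.4)

The blue star was at (3.9, 1.1) in frame 1 and (0.8, 3.5) in frame 2.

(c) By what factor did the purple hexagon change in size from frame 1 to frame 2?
0.8×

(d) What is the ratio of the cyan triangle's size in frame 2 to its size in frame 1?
1.5×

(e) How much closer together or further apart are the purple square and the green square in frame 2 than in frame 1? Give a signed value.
+1.9

Distance in frame 1: 8.0. Distance in frame 2: 9.9.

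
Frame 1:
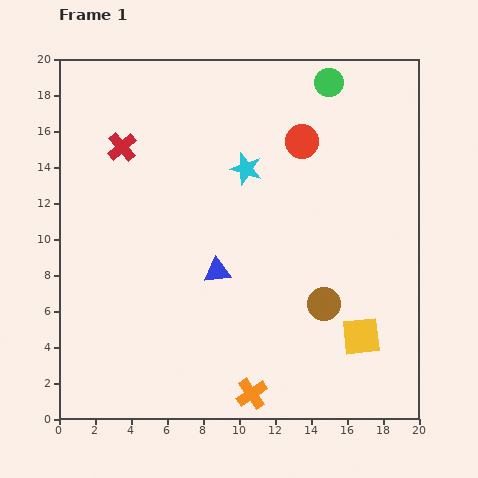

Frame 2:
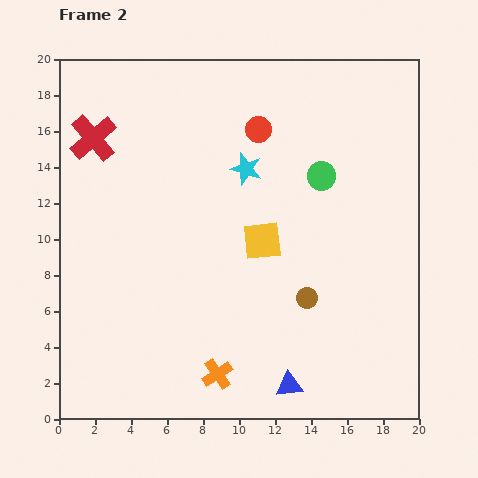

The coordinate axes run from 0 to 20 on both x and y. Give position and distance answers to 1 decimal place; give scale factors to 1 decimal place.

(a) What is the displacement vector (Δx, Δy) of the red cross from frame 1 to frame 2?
(-1.6, 0.5)

The red cross was at (3.5, 15.1) in frame 1 and (1.9, 15.6) in frame 2.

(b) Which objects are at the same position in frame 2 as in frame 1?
the cyan star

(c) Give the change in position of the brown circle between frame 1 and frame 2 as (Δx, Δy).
(-0.9, 0.3)

The brown circle was at (14.7, 6.4) in frame 1 and (13.8, 6.7) in frame 2.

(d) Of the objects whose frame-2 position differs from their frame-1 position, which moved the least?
the brown circle

(moved 0.9)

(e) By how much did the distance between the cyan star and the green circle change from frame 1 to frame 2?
-2.4

Distance in frame 1: 6.6. Distance in frame 2: 4.2.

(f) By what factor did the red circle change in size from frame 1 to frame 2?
0.8×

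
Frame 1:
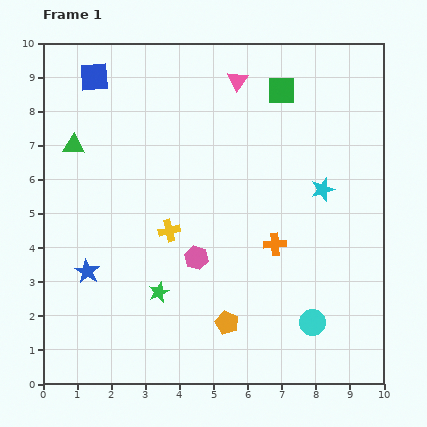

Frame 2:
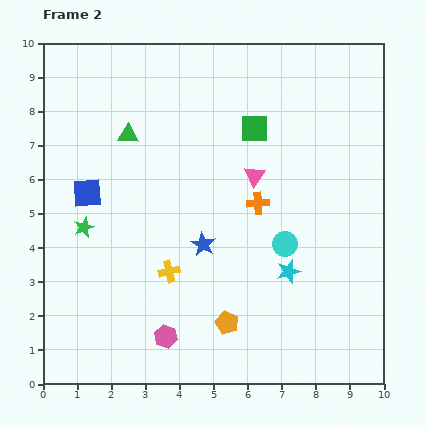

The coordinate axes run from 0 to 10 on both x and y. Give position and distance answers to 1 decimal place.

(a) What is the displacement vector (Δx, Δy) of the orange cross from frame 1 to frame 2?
(-0.5, 1.2)

The orange cross was at (6.8, 4.1) in frame 1 and (6.3, 5.3) in frame 2.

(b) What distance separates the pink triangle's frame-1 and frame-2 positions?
2.8

The pink triangle moved from (5.7, 8.9) to (6.2, 6.1), a distance of √(0.5² + 2.8²) ≈ 2.8.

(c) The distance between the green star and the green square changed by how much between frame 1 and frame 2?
-1.1

Distance in frame 1: 6.9. Distance in frame 2: 5.8.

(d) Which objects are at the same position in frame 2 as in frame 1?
the orange pentagon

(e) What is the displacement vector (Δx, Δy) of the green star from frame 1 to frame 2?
(-2.2, 1.9)

The green star was at (3.4, 2.7) in frame 1 and (1.2, 4.6) in frame 2.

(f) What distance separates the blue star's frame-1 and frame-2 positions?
3.5

The blue star moved from (1.3, 3.3) to (4.7, 4.1), a distance of √(3.4² + 0.8²) ≈ 3.5.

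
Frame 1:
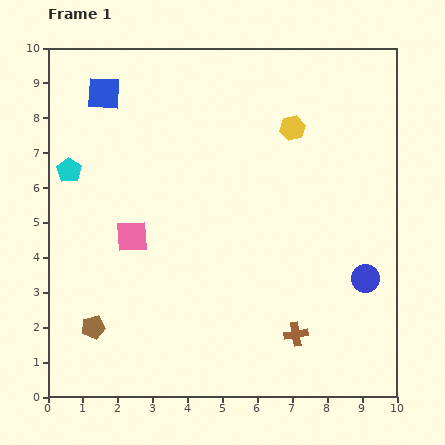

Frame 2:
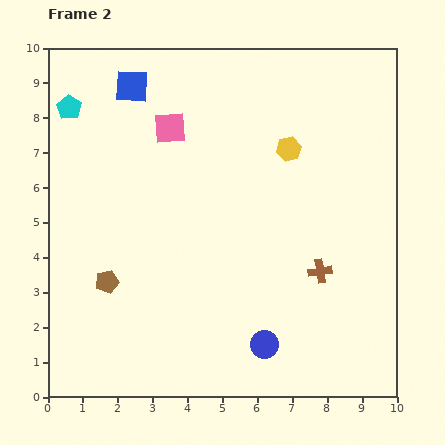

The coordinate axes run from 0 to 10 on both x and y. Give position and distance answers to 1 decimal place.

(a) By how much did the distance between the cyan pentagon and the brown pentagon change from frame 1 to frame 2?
+0.5

Distance in frame 1: 4.6. Distance in frame 2: 5.1.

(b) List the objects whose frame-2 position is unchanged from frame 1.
none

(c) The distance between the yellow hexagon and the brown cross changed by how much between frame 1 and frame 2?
-2.3

Distance in frame 1: 5.9. Distance in frame 2: 3.6.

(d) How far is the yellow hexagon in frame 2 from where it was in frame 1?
0.6

The yellow hexagon moved from (7.0, 7.7) to (6.9, 7.1), a distance of √(0.1² + 0.6²) ≈ 0.6.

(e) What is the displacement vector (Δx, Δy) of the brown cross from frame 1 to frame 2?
(0.7, 1.8)

The brown cross was at (7.1, 1.8) in frame 1 and (7.8, 3.6) in frame 2.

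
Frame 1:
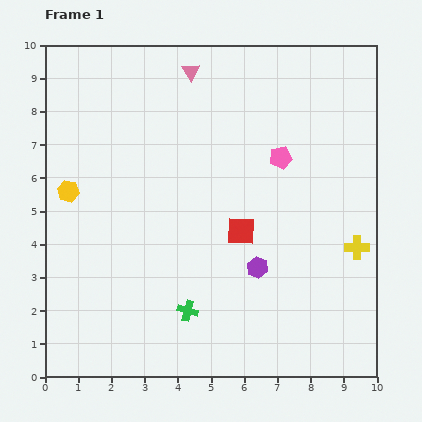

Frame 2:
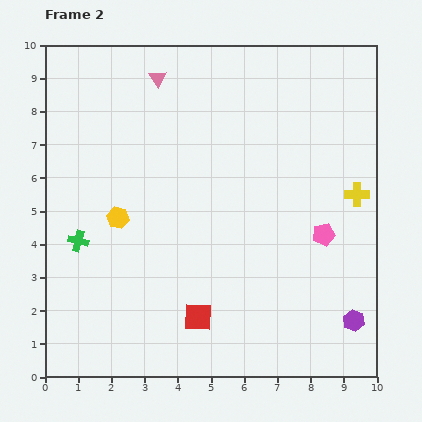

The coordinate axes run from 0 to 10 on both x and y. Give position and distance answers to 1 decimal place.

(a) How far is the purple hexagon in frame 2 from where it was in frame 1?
3.3

The purple hexagon moved from (6.4, 3.3) to (9.3, 1.7), a distance of √(2.9² + 1.6²) ≈ 3.3.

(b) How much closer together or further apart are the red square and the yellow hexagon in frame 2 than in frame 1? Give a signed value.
-1.5

Distance in frame 1: 5.3. Distance in frame 2: 3.8.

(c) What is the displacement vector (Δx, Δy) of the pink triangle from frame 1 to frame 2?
(-1.0, -0.2)

The pink triangle was at (4.4, 9.2) in frame 1 and (3.4, 9.0) in frame 2.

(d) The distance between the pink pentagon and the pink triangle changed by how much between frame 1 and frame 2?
+3.2

Distance in frame 1: 3.7. Distance in frame 2: 6.9.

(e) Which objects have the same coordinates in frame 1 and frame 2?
none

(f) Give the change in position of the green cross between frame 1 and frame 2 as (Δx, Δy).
(-3.3, 2.1)

The green cross was at (4.3, 2.0) in frame 1 and (1.0, 4.1) in frame 2.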